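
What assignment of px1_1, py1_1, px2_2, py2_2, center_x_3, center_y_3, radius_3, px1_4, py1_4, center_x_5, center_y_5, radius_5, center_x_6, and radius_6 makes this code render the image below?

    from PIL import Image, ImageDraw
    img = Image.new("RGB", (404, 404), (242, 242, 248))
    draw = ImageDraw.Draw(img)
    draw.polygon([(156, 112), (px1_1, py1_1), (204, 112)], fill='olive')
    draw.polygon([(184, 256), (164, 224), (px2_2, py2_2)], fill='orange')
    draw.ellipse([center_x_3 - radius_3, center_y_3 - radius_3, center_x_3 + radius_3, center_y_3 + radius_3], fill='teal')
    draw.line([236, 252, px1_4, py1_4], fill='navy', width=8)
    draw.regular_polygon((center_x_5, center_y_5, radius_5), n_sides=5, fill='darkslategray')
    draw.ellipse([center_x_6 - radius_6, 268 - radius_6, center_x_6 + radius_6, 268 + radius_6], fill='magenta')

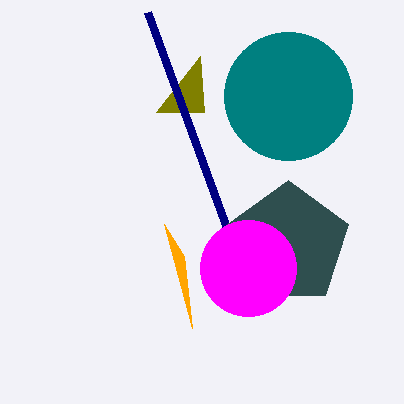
px1_1 = 200, py1_1 = 56, px2_2 = 192, py2_2 = 328, center_x_3 = 288, center_y_3 = 96, radius_3 = 64, px1_4 = 148, py1_4 = 12, center_x_5 = 288, center_y_5 = 244, radius_5 = 64, center_x_6 = 248, radius_6 = 48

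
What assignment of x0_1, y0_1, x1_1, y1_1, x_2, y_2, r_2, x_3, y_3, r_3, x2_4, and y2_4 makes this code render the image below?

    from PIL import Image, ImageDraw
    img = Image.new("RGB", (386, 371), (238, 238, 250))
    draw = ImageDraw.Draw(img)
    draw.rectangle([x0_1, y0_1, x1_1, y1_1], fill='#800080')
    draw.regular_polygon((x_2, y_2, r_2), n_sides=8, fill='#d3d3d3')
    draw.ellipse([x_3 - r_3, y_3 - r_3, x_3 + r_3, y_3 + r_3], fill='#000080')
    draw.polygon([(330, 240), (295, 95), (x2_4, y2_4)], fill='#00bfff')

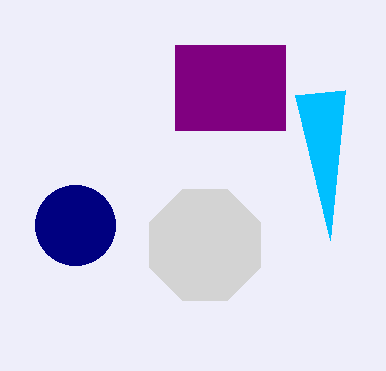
x0_1 = 175, y0_1 = 45, x1_1 = 285, y1_1 = 130, x_2 = 205, y_2 = 245, r_2 = 60, x_3 = 75, y_3 = 225, r_3 = 40, x2_4 = 345, y2_4 = 90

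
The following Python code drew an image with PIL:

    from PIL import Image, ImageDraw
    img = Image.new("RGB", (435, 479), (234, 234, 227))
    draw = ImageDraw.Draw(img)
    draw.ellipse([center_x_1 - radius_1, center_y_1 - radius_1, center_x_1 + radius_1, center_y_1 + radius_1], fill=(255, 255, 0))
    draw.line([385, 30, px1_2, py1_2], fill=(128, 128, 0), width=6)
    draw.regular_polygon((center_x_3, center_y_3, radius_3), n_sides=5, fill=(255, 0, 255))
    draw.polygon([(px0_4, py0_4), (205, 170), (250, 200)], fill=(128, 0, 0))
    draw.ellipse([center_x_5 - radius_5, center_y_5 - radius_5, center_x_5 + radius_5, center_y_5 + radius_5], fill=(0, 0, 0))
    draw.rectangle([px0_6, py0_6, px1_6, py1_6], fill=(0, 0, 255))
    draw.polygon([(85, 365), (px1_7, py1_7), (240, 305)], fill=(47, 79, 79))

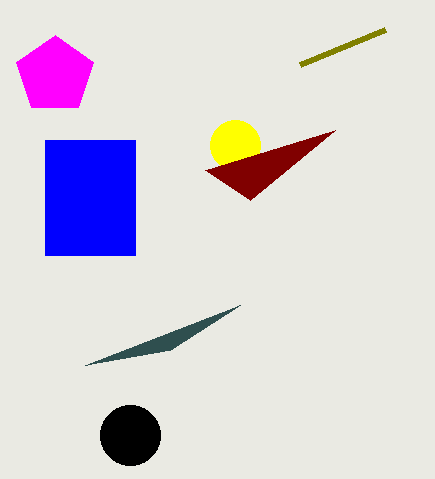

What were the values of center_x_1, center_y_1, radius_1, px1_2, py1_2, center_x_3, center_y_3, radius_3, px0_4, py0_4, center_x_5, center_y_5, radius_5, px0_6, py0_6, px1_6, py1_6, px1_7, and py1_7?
center_x_1 = 235, center_y_1 = 145, radius_1 = 25, px1_2 = 300, py1_2 = 65, center_x_3 = 55, center_y_3 = 75, radius_3 = 40, px0_4 = 335, py0_4 = 130, center_x_5 = 130, center_y_5 = 435, radius_5 = 30, px0_6 = 45, py0_6 = 140, px1_6 = 135, py1_6 = 255, px1_7 = 170, py1_7 = 350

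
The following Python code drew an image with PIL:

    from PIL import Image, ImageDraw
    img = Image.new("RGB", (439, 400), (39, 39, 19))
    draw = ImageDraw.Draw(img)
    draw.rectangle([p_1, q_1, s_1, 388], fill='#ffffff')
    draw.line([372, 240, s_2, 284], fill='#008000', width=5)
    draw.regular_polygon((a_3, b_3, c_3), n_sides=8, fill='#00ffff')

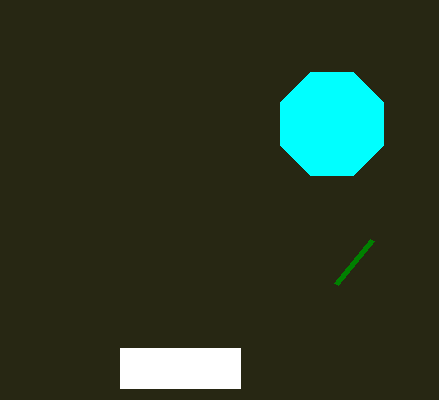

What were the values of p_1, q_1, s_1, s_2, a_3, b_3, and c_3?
p_1 = 120
q_1 = 348
s_1 = 240
s_2 = 336
a_3 = 332
b_3 = 124
c_3 = 56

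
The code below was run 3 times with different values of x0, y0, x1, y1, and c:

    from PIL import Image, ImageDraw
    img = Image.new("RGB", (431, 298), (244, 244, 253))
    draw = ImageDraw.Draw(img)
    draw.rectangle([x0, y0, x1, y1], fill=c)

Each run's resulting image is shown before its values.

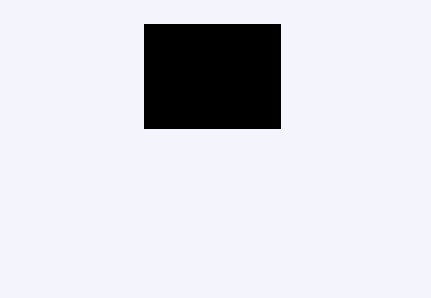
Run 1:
x0 = 144
y0 = 24
x1 = 280
y1 = 128
c = 'black'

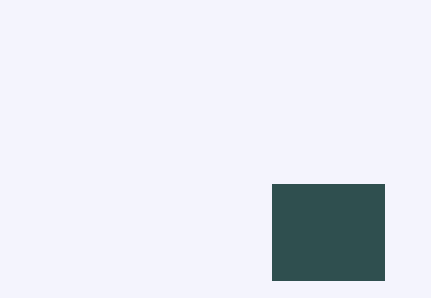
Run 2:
x0 = 272
y0 = 184
x1 = 384
y1 = 280
c = 'darkslategray'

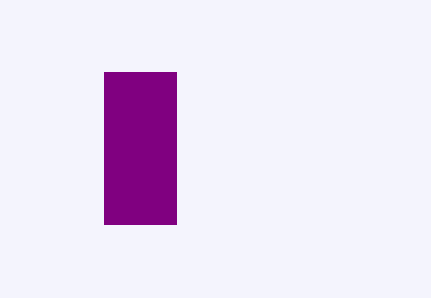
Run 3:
x0 = 104
y0 = 72
x1 = 176
y1 = 224
c = 'purple'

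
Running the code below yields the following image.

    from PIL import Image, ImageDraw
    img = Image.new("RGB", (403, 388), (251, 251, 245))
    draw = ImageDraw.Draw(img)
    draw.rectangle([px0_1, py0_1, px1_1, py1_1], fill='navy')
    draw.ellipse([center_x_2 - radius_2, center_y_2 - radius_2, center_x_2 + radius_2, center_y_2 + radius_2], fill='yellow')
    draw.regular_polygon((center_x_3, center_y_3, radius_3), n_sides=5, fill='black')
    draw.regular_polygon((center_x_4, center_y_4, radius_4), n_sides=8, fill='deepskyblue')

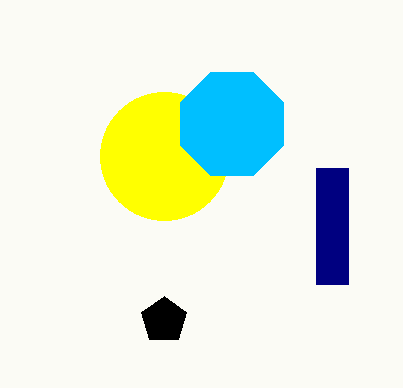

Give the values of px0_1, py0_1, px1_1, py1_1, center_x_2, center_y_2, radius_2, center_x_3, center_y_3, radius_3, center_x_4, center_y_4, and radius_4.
px0_1 = 316; py0_1 = 168; px1_1 = 348; py1_1 = 284; center_x_2 = 164; center_y_2 = 156; radius_2 = 64; center_x_3 = 164; center_y_3 = 320; radius_3 = 24; center_x_4 = 232; center_y_4 = 124; radius_4 = 56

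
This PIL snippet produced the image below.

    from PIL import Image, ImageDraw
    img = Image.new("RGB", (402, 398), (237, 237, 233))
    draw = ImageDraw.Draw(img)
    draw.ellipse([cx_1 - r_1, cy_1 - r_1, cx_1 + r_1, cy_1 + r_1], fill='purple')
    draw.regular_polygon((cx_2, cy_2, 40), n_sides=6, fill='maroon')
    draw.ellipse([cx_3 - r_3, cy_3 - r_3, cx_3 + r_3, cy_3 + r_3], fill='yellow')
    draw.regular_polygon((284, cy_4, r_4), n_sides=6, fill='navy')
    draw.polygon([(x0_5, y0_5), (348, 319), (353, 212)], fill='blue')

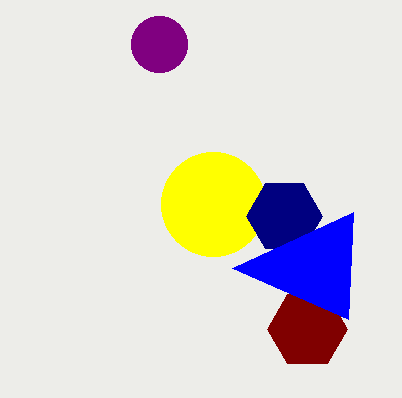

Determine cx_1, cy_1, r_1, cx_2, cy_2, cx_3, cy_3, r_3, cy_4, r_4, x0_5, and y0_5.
cx_1 = 159, cy_1 = 44, r_1 = 28, cx_2 = 307, cy_2 = 329, cx_3 = 213, cy_3 = 204, r_3 = 52, cy_4 = 216, r_4 = 38, x0_5 = 232, y0_5 = 268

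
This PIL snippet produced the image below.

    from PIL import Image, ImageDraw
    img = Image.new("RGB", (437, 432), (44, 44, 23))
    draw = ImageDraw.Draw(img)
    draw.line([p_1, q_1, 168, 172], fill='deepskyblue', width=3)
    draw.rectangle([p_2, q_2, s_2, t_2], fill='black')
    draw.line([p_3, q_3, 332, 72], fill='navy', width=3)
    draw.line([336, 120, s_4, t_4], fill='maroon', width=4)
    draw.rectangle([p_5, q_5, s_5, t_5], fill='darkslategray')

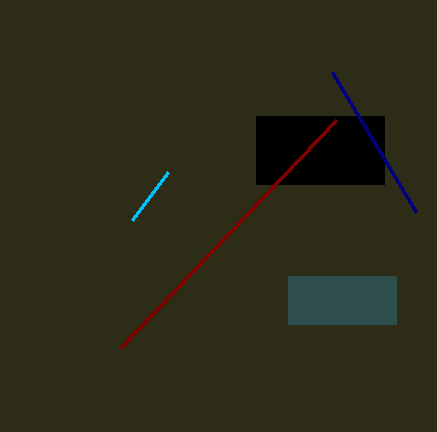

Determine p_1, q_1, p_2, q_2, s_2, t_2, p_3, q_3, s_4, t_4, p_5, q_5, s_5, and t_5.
p_1 = 132, q_1 = 220, p_2 = 256, q_2 = 116, s_2 = 384, t_2 = 184, p_3 = 416, q_3 = 212, s_4 = 120, t_4 = 348, p_5 = 288, q_5 = 276, s_5 = 396, t_5 = 324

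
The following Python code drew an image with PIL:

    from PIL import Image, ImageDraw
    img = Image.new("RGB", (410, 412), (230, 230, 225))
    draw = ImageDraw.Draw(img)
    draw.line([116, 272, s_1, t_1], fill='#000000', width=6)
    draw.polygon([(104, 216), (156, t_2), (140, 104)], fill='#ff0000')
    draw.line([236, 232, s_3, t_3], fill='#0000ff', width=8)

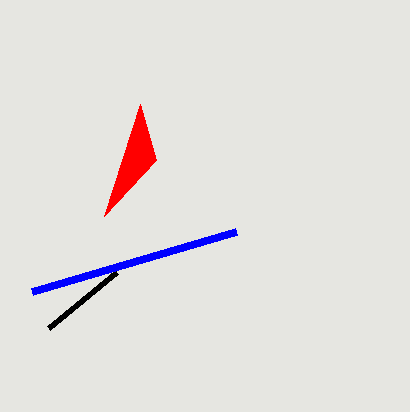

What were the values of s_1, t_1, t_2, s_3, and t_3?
s_1 = 48; t_1 = 328; t_2 = 160; s_3 = 32; t_3 = 292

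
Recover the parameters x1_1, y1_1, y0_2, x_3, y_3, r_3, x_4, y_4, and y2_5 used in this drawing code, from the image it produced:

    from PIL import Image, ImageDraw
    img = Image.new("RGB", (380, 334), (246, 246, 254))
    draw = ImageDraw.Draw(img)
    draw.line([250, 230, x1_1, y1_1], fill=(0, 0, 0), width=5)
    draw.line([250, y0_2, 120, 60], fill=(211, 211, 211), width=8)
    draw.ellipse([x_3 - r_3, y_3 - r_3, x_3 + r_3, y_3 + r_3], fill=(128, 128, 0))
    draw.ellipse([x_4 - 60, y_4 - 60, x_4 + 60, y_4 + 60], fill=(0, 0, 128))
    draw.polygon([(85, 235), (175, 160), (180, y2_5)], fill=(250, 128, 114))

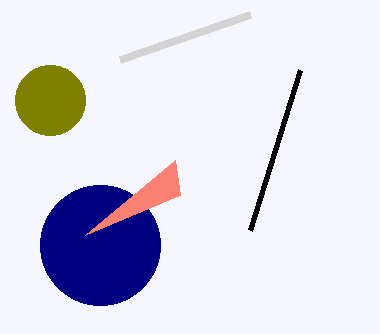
x1_1 = 300; y1_1 = 70; y0_2 = 15; x_3 = 50; y_3 = 100; r_3 = 35; x_4 = 100; y_4 = 245; y2_5 = 195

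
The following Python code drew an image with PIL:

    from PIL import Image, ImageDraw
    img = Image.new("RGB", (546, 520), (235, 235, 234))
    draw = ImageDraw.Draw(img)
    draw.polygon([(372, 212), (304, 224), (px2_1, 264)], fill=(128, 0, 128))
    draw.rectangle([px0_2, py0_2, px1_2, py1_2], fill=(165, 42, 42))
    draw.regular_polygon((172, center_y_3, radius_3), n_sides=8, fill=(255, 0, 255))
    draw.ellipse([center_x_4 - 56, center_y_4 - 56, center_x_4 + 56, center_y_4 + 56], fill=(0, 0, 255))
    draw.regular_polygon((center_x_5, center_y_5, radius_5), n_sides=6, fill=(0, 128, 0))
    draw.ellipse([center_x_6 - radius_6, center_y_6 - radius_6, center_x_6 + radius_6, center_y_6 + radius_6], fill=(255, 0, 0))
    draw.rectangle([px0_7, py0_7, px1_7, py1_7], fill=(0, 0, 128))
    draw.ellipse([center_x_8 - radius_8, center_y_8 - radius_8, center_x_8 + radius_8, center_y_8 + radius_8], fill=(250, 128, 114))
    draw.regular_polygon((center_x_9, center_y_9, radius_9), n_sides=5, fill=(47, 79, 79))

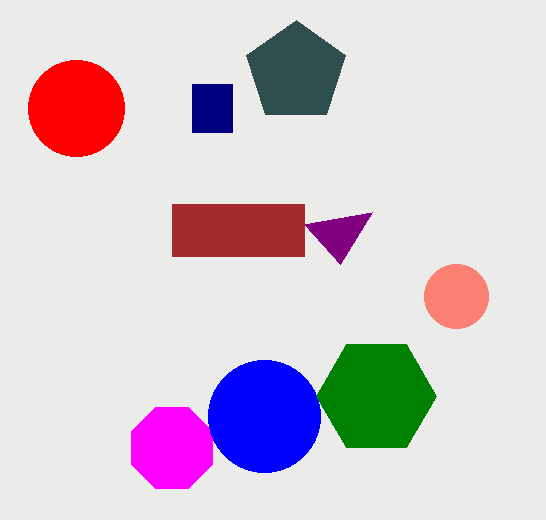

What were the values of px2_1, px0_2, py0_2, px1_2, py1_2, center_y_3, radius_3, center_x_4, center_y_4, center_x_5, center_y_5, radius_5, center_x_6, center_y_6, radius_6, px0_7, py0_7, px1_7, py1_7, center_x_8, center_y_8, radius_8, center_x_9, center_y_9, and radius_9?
px2_1 = 340
px0_2 = 172
py0_2 = 204
px1_2 = 304
py1_2 = 256
center_y_3 = 448
radius_3 = 44
center_x_4 = 264
center_y_4 = 416
center_x_5 = 376
center_y_5 = 396
radius_5 = 60
center_x_6 = 76
center_y_6 = 108
radius_6 = 48
px0_7 = 192
py0_7 = 84
px1_7 = 232
py1_7 = 132
center_x_8 = 456
center_y_8 = 296
radius_8 = 32
center_x_9 = 296
center_y_9 = 72
radius_9 = 52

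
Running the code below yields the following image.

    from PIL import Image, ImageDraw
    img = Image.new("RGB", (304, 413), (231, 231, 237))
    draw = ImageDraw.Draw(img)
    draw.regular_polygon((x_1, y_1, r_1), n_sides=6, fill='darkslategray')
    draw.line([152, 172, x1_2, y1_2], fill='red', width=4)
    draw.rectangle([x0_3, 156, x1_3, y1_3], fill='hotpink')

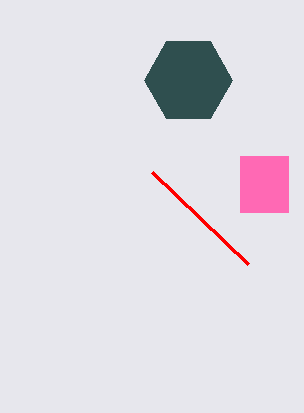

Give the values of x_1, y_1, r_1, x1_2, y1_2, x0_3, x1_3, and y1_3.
x_1 = 188; y_1 = 80; r_1 = 44; x1_2 = 248; y1_2 = 264; x0_3 = 240; x1_3 = 288; y1_3 = 212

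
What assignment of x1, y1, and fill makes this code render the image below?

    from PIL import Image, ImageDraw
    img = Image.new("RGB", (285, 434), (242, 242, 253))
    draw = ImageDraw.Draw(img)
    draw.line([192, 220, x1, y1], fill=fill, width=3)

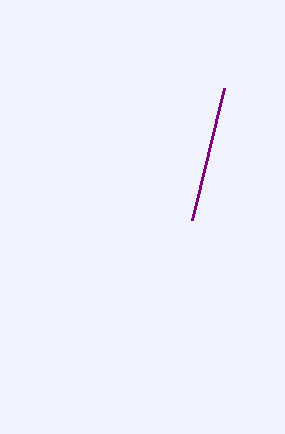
x1 = 224; y1 = 88; fill = 'purple'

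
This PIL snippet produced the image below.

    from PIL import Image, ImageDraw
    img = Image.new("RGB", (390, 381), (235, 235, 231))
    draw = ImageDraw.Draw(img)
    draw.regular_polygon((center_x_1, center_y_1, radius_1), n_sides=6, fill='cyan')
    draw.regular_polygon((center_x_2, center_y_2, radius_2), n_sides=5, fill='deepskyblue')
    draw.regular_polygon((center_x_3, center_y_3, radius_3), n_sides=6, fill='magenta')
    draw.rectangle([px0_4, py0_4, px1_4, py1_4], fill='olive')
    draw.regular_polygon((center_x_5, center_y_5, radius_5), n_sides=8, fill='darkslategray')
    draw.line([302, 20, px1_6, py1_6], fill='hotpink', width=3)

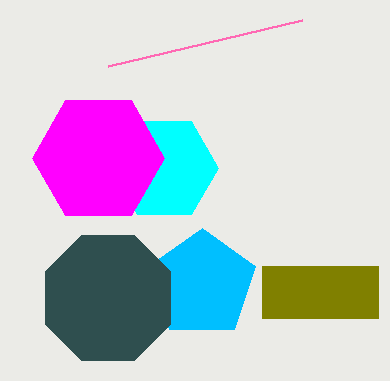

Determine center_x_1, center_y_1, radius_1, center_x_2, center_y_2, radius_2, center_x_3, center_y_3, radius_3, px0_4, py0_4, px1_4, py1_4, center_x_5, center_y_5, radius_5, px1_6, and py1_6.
center_x_1 = 164; center_y_1 = 168; radius_1 = 54; center_x_2 = 202; center_y_2 = 284; radius_2 = 56; center_x_3 = 98; center_y_3 = 158; radius_3 = 66; px0_4 = 262; py0_4 = 266; px1_4 = 378; py1_4 = 318; center_x_5 = 108; center_y_5 = 298; radius_5 = 68; px1_6 = 108; py1_6 = 66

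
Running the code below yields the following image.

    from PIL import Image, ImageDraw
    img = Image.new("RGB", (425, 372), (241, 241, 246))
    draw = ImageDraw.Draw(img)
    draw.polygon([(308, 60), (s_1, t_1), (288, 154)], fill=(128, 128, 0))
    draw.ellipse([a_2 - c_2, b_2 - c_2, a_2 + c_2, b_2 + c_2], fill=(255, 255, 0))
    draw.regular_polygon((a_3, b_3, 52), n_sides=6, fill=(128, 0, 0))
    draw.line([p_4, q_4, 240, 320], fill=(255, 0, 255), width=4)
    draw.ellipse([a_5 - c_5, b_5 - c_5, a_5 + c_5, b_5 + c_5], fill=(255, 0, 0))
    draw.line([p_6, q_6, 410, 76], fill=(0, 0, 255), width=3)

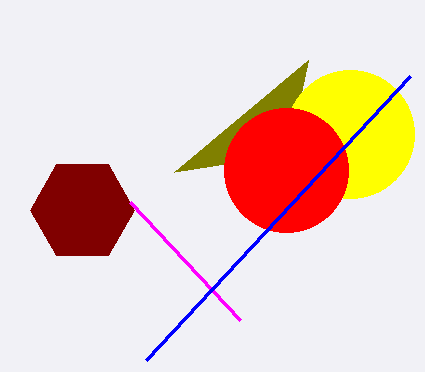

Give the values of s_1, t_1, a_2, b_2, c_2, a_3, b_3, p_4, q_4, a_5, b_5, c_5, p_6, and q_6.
s_1 = 174
t_1 = 172
a_2 = 350
b_2 = 134
c_2 = 64
a_3 = 82
b_3 = 210
p_4 = 130
q_4 = 202
a_5 = 286
b_5 = 170
c_5 = 62
p_6 = 146
q_6 = 360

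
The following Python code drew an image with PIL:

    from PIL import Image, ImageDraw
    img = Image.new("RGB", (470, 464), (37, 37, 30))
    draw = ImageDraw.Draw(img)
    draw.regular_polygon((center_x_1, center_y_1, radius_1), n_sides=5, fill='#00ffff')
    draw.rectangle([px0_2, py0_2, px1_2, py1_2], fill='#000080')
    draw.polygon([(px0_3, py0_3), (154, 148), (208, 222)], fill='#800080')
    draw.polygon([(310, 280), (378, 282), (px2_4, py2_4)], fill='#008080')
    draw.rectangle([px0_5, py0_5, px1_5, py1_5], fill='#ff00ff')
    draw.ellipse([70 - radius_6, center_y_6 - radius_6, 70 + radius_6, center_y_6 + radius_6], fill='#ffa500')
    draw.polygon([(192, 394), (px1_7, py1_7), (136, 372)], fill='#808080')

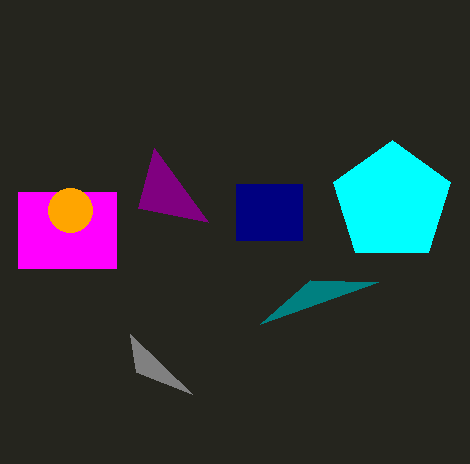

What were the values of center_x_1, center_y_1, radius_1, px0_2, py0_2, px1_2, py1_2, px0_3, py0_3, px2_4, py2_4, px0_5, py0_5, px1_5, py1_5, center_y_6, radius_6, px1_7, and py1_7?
center_x_1 = 392
center_y_1 = 202
radius_1 = 62
px0_2 = 236
py0_2 = 184
px1_2 = 302
py1_2 = 240
px0_3 = 138
py0_3 = 208
px2_4 = 260
py2_4 = 324
px0_5 = 18
py0_5 = 192
px1_5 = 116
py1_5 = 268
center_y_6 = 210
radius_6 = 22
px1_7 = 130
py1_7 = 334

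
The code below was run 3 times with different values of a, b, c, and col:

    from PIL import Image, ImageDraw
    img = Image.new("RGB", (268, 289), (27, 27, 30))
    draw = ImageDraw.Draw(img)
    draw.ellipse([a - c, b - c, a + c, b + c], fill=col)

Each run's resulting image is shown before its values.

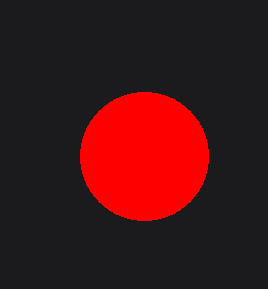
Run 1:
a = 144; b = 156; c = 64; col = 'red'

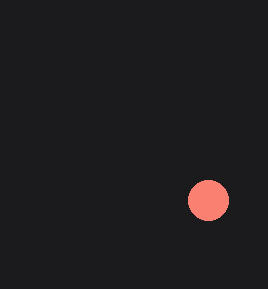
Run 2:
a = 208, b = 200, c = 20, col = 'salmon'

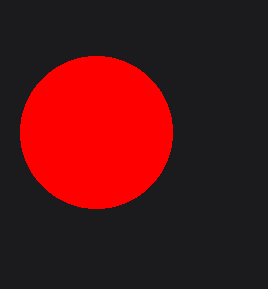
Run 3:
a = 96; b = 132; c = 76; col = 'red'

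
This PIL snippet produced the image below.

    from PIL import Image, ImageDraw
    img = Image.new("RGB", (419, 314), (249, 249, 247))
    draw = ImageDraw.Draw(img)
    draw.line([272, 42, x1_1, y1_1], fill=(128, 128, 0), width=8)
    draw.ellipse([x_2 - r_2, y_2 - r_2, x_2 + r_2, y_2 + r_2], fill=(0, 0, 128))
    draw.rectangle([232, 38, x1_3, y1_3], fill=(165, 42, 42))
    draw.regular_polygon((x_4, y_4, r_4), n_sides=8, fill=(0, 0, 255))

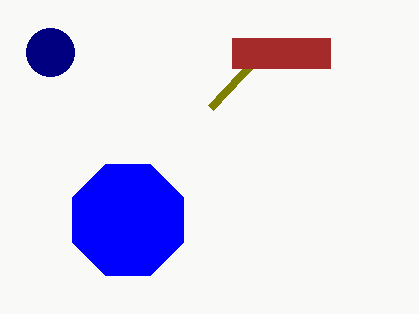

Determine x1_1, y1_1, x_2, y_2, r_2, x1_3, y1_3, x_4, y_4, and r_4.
x1_1 = 210
y1_1 = 108
x_2 = 50
y_2 = 52
r_2 = 24
x1_3 = 330
y1_3 = 68
x_4 = 128
y_4 = 220
r_4 = 60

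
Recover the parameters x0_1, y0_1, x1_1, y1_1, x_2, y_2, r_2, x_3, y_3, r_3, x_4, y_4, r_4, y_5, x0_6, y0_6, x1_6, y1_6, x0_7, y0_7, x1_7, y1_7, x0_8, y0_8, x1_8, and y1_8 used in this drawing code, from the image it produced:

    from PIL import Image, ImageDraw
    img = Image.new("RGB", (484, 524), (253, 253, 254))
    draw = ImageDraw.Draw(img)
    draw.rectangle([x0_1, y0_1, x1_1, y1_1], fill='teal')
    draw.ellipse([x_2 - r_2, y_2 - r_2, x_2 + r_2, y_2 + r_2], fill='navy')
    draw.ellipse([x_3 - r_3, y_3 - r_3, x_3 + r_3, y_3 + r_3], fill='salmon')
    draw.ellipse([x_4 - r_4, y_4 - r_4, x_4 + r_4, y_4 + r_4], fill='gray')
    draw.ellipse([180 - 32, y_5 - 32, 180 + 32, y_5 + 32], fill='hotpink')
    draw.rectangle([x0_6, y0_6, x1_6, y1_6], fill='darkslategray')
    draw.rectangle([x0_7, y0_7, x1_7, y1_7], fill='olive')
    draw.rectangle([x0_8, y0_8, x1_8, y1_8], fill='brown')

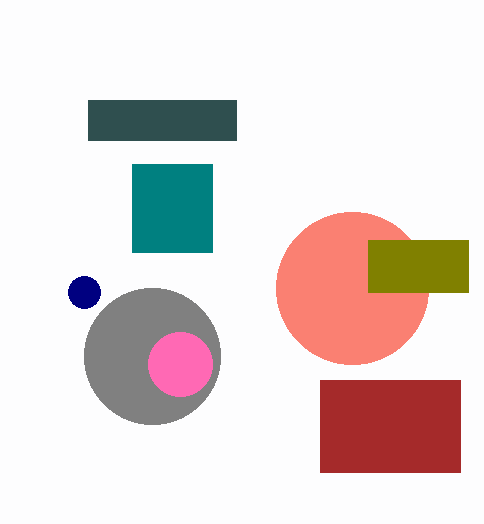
x0_1 = 132, y0_1 = 164, x1_1 = 212, y1_1 = 252, x_2 = 84, y_2 = 292, r_2 = 16, x_3 = 352, y_3 = 288, r_3 = 76, x_4 = 152, y_4 = 356, r_4 = 68, y_5 = 364, x0_6 = 88, y0_6 = 100, x1_6 = 236, y1_6 = 140, x0_7 = 368, y0_7 = 240, x1_7 = 468, y1_7 = 292, x0_8 = 320, y0_8 = 380, x1_8 = 460, y1_8 = 472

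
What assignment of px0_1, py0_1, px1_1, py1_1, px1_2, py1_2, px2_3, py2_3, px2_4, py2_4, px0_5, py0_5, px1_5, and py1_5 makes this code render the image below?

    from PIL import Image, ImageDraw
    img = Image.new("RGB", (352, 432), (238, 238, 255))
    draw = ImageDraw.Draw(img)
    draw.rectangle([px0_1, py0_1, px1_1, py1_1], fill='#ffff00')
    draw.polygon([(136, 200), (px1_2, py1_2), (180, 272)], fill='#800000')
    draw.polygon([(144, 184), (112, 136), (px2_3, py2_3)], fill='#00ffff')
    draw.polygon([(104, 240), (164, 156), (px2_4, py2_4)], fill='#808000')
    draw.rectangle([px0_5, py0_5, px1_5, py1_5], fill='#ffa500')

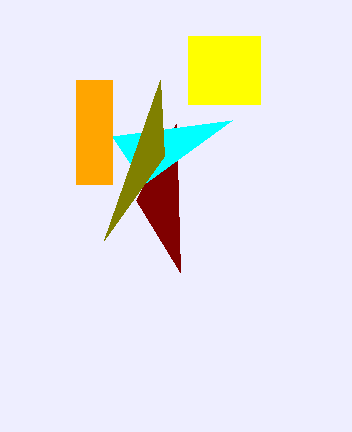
px0_1 = 188, py0_1 = 36, px1_1 = 260, py1_1 = 104, px1_2 = 176, py1_2 = 124, px2_3 = 232, py2_3 = 120, px2_4 = 160, py2_4 = 80, px0_5 = 76, py0_5 = 80, px1_5 = 112, py1_5 = 184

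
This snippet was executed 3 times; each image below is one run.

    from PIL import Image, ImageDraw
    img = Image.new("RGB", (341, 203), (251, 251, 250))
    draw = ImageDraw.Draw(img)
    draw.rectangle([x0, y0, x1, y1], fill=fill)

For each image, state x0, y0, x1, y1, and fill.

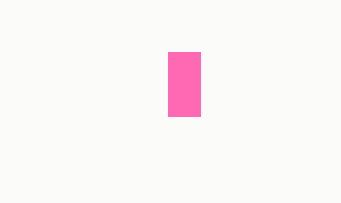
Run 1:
x0 = 168, y0 = 52, x1 = 200, y1 = 116, fill = 'hotpink'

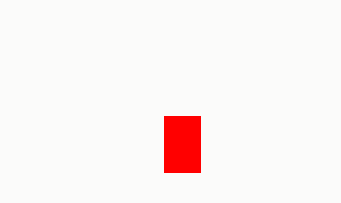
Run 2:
x0 = 164; y0 = 116; x1 = 200; y1 = 172; fill = 'red'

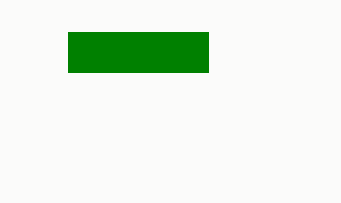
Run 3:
x0 = 68
y0 = 32
x1 = 208
y1 = 72
fill = 'green'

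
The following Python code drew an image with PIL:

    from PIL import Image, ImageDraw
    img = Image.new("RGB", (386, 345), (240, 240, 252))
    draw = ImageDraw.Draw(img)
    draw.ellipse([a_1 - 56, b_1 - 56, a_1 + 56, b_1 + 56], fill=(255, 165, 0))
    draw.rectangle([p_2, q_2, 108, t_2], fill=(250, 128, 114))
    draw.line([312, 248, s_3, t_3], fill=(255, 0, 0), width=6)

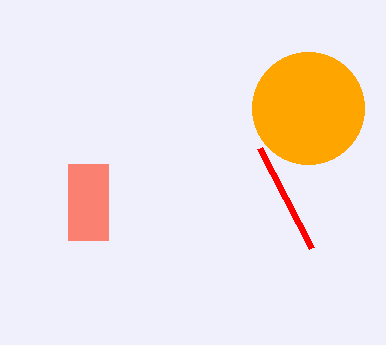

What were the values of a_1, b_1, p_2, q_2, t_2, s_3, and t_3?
a_1 = 308, b_1 = 108, p_2 = 68, q_2 = 164, t_2 = 240, s_3 = 260, t_3 = 148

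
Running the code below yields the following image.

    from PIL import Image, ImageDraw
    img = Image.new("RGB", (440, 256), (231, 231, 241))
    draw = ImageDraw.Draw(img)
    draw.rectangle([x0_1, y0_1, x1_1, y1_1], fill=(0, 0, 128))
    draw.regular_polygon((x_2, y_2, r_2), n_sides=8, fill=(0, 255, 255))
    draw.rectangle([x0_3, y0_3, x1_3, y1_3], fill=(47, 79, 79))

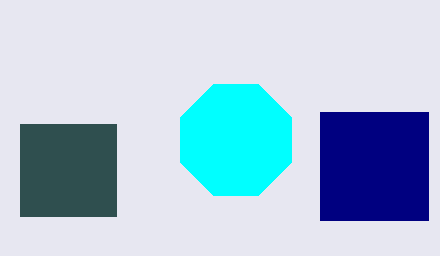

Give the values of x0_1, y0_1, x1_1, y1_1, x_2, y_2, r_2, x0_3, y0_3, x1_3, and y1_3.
x0_1 = 320, y0_1 = 112, x1_1 = 428, y1_1 = 220, x_2 = 236, y_2 = 140, r_2 = 60, x0_3 = 20, y0_3 = 124, x1_3 = 116, y1_3 = 216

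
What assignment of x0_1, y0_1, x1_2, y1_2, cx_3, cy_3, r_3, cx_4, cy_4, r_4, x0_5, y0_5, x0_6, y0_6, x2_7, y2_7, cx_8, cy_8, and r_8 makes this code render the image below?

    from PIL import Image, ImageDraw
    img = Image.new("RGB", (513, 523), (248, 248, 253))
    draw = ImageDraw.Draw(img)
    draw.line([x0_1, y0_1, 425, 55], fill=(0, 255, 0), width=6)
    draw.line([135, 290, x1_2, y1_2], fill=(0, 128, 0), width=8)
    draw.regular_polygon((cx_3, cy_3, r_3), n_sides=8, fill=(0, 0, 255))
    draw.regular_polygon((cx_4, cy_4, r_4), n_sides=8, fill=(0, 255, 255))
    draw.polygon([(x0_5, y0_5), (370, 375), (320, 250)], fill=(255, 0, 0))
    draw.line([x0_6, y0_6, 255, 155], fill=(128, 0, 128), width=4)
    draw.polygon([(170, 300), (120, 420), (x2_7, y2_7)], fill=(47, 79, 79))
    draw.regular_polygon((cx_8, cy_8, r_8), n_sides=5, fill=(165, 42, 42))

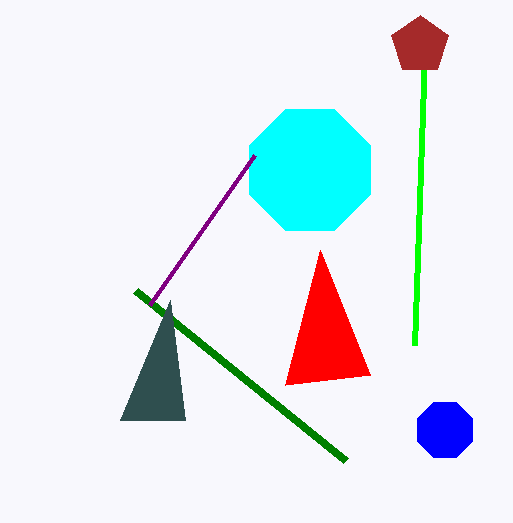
x0_1 = 415
y0_1 = 345
x1_2 = 345
y1_2 = 460
cx_3 = 445
cy_3 = 430
r_3 = 30
cx_4 = 310
cy_4 = 170
r_4 = 65
x0_5 = 285
y0_5 = 385
x0_6 = 150
y0_6 = 305
x2_7 = 185
y2_7 = 420
cx_8 = 420
cy_8 = 45
r_8 = 30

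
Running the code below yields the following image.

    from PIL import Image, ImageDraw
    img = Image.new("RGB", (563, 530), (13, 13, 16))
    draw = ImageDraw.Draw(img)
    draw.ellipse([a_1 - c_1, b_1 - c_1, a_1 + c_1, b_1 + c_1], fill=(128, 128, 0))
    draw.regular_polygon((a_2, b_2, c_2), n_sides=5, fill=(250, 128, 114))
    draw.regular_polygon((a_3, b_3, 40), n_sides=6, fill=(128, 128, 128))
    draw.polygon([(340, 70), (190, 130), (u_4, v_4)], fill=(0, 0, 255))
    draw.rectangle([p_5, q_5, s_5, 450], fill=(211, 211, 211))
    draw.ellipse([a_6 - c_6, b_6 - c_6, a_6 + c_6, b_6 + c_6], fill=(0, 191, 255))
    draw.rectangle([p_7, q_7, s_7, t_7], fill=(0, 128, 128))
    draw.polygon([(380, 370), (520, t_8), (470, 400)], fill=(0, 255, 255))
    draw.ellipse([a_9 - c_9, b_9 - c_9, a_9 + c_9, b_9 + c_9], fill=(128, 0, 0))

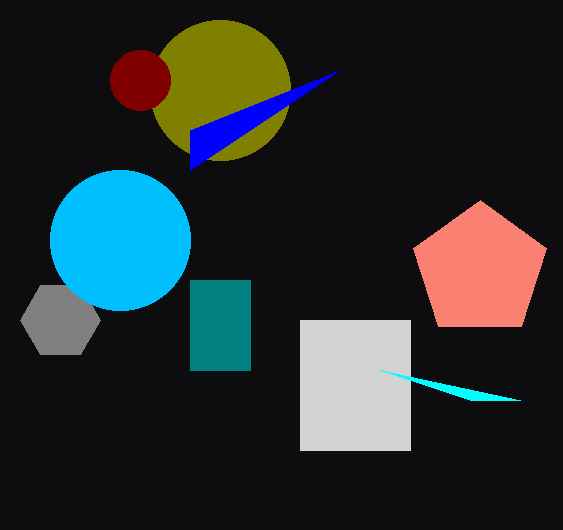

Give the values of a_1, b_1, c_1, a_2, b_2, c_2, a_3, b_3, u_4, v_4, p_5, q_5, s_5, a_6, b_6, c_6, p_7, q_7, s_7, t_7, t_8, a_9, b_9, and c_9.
a_1 = 220
b_1 = 90
c_1 = 70
a_2 = 480
b_2 = 270
c_2 = 70
a_3 = 60
b_3 = 320
u_4 = 190
v_4 = 170
p_5 = 300
q_5 = 320
s_5 = 410
a_6 = 120
b_6 = 240
c_6 = 70
p_7 = 190
q_7 = 280
s_7 = 250
t_7 = 370
t_8 = 400
a_9 = 140
b_9 = 80
c_9 = 30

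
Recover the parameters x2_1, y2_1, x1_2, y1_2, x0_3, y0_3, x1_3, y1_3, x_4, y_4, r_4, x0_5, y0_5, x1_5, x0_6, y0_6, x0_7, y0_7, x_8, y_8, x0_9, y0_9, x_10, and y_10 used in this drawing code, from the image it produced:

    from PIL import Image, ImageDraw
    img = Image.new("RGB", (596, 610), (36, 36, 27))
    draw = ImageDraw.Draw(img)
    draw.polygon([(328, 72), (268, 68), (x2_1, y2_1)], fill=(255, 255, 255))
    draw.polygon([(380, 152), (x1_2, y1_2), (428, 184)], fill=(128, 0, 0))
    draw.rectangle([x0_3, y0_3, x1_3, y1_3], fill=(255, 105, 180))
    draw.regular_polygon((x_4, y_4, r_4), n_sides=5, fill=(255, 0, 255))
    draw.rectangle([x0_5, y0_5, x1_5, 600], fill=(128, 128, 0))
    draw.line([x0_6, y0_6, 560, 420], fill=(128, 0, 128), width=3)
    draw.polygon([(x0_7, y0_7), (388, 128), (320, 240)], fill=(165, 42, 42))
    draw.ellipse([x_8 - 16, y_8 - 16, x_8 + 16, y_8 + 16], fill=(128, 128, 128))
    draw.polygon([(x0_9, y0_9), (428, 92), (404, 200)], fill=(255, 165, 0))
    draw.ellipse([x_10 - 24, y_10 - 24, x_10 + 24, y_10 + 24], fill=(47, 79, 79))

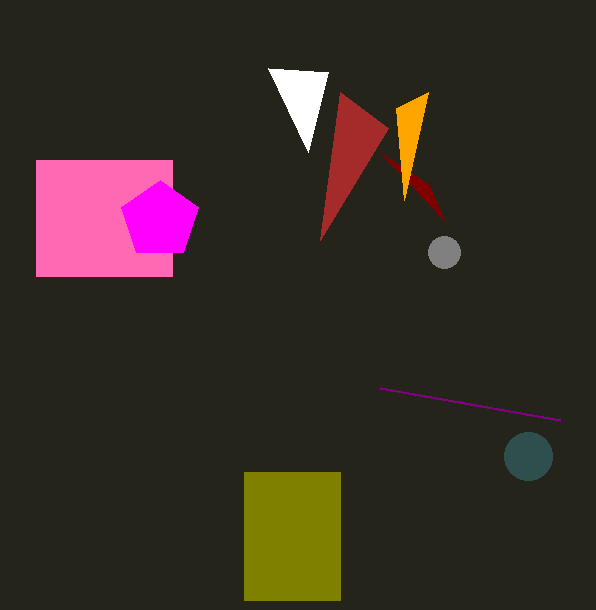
x2_1 = 308, y2_1 = 152, x1_2 = 444, y1_2 = 220, x0_3 = 36, y0_3 = 160, x1_3 = 172, y1_3 = 276, x_4 = 160, y_4 = 220, r_4 = 40, x0_5 = 244, y0_5 = 472, x1_5 = 340, x0_6 = 380, y0_6 = 388, x0_7 = 340, y0_7 = 92, x_8 = 444, y_8 = 252, x0_9 = 396, y0_9 = 108, x_10 = 528, y_10 = 456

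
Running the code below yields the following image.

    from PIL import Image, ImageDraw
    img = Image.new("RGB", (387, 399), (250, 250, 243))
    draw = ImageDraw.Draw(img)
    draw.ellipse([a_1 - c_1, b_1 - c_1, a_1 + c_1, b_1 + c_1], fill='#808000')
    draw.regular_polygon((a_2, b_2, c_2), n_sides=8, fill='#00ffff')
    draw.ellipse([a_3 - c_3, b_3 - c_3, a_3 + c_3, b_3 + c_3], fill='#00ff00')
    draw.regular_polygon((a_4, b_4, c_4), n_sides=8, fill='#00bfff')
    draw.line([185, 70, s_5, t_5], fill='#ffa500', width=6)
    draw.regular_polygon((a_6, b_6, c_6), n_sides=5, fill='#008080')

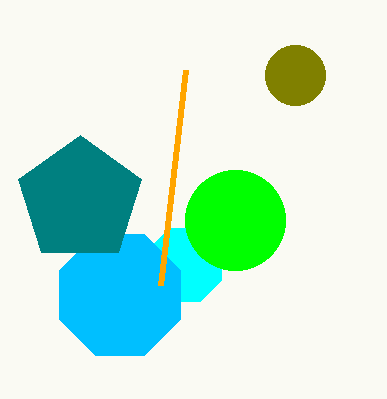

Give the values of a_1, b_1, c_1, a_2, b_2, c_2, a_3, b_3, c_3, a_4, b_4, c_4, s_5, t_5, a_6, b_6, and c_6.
a_1 = 295, b_1 = 75, c_1 = 30, a_2 = 185, b_2 = 265, c_2 = 40, a_3 = 235, b_3 = 220, c_3 = 50, a_4 = 120, b_4 = 295, c_4 = 65, s_5 = 160, t_5 = 285, a_6 = 80, b_6 = 200, c_6 = 65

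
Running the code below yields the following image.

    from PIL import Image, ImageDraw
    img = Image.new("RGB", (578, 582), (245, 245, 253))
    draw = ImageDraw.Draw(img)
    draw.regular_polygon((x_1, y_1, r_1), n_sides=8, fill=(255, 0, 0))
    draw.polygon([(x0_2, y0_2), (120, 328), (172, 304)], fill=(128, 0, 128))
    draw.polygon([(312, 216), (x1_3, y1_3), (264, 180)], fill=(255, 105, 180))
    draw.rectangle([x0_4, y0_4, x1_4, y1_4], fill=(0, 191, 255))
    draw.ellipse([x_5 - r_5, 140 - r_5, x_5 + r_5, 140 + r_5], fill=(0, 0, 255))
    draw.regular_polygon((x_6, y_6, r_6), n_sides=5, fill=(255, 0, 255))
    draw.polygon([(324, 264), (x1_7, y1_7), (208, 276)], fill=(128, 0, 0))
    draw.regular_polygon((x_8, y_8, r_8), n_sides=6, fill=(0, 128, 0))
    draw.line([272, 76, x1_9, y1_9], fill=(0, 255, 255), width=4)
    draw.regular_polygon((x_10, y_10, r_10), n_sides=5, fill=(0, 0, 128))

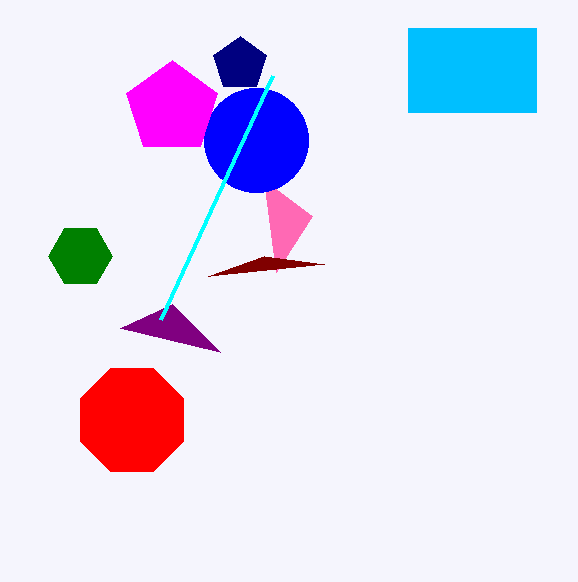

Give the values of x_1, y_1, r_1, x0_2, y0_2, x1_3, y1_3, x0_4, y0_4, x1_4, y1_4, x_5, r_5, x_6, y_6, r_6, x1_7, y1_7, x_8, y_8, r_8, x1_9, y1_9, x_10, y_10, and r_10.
x_1 = 132; y_1 = 420; r_1 = 56; x0_2 = 220; y0_2 = 352; x1_3 = 276; y1_3 = 272; x0_4 = 408; y0_4 = 28; x1_4 = 536; y1_4 = 112; x_5 = 256; r_5 = 52; x_6 = 172; y_6 = 108; r_6 = 48; x1_7 = 264; y1_7 = 256; x_8 = 80; y_8 = 256; r_8 = 32; x1_9 = 160; y1_9 = 320; x_10 = 240; y_10 = 64; r_10 = 28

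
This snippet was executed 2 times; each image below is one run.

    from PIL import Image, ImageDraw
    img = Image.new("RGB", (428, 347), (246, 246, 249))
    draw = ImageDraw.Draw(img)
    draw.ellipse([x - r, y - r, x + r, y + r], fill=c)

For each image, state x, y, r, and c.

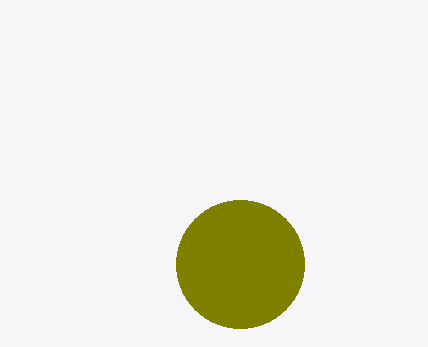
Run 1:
x = 240
y = 264
r = 64
c = 'olive'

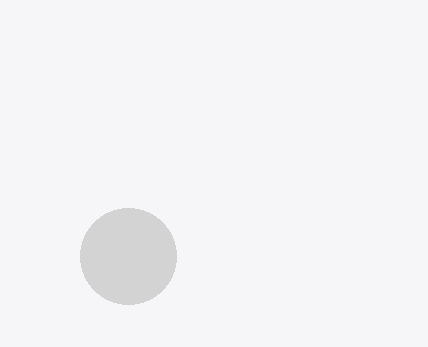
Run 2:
x = 128, y = 256, r = 48, c = 'lightgray'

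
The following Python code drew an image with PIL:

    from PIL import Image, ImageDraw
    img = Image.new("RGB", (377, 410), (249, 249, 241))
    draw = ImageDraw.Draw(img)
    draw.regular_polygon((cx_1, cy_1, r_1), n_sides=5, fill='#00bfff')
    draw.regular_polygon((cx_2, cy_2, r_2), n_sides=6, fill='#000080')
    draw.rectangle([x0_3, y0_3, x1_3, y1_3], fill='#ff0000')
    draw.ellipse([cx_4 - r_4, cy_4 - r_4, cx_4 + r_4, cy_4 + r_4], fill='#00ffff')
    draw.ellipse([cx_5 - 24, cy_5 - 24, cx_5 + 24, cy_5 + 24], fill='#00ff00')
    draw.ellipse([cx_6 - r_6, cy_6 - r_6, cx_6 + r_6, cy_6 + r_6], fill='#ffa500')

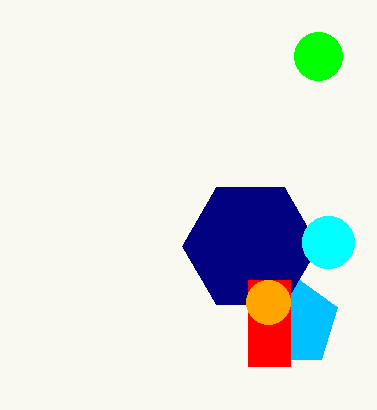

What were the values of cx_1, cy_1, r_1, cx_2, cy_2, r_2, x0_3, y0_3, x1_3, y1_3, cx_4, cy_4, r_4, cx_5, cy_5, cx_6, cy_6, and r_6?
cx_1 = 294; cy_1 = 322; r_1 = 46; cx_2 = 250; cy_2 = 246; r_2 = 68; x0_3 = 248; y0_3 = 280; x1_3 = 290; y1_3 = 366; cx_4 = 328; cy_4 = 242; r_4 = 26; cx_5 = 318; cy_5 = 56; cx_6 = 268; cy_6 = 302; r_6 = 22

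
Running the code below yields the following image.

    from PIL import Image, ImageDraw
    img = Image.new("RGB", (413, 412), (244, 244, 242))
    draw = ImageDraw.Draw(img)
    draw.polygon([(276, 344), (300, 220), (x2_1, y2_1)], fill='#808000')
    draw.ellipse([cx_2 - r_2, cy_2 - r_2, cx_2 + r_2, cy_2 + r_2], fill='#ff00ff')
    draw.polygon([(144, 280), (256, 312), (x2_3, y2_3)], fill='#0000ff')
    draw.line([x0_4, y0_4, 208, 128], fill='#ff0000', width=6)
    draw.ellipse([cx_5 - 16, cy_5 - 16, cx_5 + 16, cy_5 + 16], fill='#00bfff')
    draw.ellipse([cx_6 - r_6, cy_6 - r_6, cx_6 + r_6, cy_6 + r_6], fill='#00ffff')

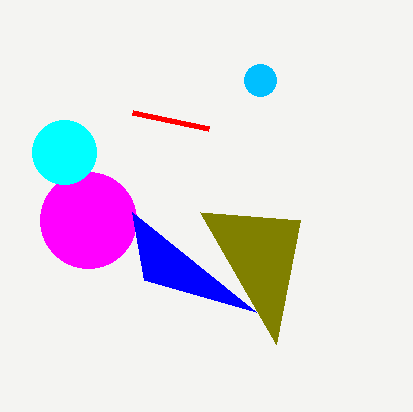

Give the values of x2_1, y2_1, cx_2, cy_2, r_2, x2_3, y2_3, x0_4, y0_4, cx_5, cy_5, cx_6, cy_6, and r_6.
x2_1 = 200; y2_1 = 212; cx_2 = 88; cy_2 = 220; r_2 = 48; x2_3 = 132; y2_3 = 212; x0_4 = 132; y0_4 = 112; cx_5 = 260; cy_5 = 80; cx_6 = 64; cy_6 = 152; r_6 = 32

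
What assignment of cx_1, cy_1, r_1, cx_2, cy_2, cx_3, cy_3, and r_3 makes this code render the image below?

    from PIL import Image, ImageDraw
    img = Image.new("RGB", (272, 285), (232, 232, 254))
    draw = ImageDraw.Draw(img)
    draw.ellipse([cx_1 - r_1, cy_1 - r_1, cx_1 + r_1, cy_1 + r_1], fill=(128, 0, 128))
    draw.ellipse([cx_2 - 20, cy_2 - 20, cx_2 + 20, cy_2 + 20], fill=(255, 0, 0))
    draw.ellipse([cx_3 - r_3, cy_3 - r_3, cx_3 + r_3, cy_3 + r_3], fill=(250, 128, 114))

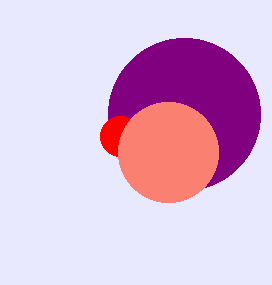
cx_1 = 184; cy_1 = 114; r_1 = 76; cx_2 = 120; cy_2 = 136; cx_3 = 168; cy_3 = 152; r_3 = 50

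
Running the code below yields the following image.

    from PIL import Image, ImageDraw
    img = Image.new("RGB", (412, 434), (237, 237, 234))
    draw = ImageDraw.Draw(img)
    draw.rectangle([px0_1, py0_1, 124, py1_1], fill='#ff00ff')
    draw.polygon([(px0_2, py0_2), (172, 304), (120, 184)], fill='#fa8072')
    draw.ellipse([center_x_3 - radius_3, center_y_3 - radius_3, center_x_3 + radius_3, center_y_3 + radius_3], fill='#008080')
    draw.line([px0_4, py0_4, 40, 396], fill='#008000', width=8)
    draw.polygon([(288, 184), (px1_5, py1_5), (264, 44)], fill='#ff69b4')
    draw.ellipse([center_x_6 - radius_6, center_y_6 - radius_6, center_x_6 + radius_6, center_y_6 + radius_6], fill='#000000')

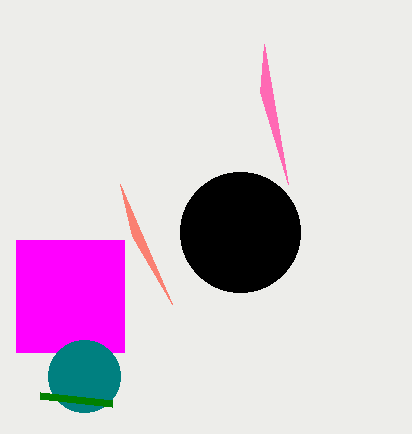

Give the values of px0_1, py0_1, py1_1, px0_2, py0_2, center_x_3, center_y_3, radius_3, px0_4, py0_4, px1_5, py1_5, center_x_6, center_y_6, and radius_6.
px0_1 = 16, py0_1 = 240, py1_1 = 352, px0_2 = 132, py0_2 = 236, center_x_3 = 84, center_y_3 = 376, radius_3 = 36, px0_4 = 112, py0_4 = 404, px1_5 = 260, py1_5 = 92, center_x_6 = 240, center_y_6 = 232, radius_6 = 60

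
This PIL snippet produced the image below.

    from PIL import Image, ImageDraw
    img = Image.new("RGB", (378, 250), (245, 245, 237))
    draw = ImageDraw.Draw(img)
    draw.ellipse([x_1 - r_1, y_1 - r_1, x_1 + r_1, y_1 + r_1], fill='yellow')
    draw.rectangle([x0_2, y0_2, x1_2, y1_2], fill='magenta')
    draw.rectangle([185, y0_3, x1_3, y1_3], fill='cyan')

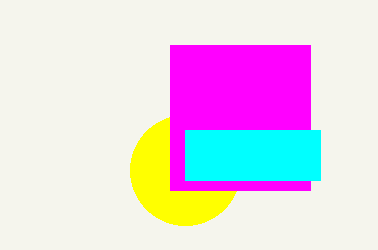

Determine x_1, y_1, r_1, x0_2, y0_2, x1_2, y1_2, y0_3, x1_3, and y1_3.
x_1 = 185; y_1 = 170; r_1 = 55; x0_2 = 170; y0_2 = 45; x1_2 = 310; y1_2 = 190; y0_3 = 130; x1_3 = 320; y1_3 = 180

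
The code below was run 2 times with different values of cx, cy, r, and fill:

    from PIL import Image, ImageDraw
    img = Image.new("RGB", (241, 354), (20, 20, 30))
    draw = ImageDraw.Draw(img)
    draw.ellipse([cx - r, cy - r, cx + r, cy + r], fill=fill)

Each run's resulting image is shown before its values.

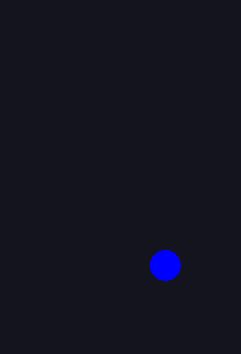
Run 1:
cx = 165
cy = 265
r = 15
fill = 'blue'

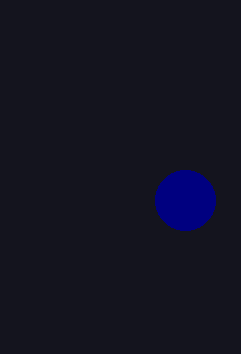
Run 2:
cx = 185, cy = 200, r = 30, fill = 'navy'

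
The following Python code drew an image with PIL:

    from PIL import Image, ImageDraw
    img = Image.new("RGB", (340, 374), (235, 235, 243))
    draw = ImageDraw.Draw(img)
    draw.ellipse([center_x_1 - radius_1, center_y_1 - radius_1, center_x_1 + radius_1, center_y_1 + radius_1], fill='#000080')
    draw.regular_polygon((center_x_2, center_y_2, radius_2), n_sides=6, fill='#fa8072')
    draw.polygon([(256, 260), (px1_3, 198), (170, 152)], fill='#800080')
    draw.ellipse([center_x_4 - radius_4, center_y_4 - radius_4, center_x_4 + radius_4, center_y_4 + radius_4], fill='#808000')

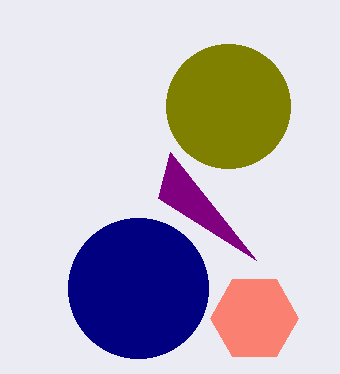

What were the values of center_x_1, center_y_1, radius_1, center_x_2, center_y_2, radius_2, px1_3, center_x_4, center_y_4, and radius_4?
center_x_1 = 138
center_y_1 = 288
radius_1 = 70
center_x_2 = 254
center_y_2 = 318
radius_2 = 44
px1_3 = 158
center_x_4 = 228
center_y_4 = 106
radius_4 = 62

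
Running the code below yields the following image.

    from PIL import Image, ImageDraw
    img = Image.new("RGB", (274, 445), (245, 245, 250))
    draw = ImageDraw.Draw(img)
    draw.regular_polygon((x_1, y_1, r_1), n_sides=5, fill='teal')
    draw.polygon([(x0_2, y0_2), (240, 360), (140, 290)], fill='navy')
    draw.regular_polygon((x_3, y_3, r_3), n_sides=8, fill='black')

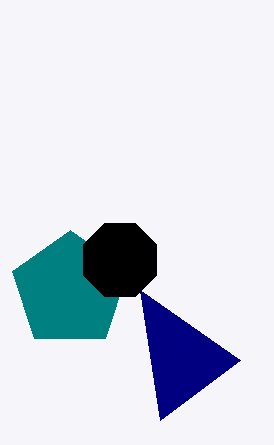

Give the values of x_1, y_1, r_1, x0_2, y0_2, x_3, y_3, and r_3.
x_1 = 70
y_1 = 290
r_1 = 60
x0_2 = 160
y0_2 = 420
x_3 = 120
y_3 = 260
r_3 = 40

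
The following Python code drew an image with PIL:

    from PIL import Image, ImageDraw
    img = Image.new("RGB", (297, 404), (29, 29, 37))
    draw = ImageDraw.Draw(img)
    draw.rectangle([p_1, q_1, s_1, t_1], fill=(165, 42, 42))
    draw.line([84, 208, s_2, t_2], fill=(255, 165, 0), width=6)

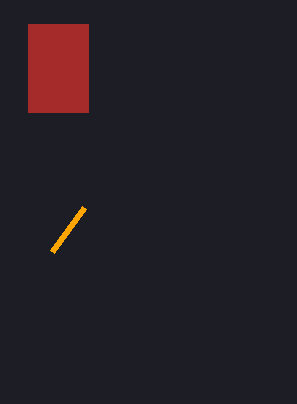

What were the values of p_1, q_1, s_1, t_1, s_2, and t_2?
p_1 = 28, q_1 = 24, s_1 = 88, t_1 = 112, s_2 = 52, t_2 = 252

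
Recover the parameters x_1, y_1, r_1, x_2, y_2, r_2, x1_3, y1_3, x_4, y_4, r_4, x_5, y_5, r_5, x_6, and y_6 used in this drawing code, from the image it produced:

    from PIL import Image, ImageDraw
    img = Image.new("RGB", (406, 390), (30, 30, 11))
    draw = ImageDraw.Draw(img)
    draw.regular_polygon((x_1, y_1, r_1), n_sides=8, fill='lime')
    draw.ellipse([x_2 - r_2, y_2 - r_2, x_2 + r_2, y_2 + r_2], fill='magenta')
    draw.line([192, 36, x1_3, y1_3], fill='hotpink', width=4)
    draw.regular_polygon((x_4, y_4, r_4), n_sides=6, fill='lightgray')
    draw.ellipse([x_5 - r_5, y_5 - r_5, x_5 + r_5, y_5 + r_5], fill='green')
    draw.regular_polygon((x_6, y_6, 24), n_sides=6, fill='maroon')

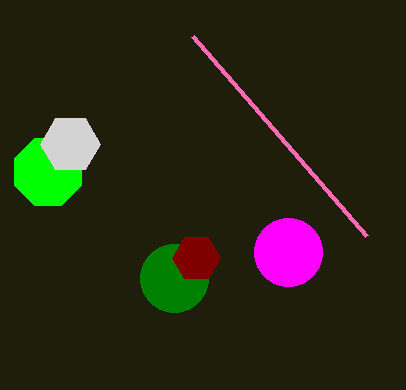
x_1 = 48
y_1 = 172
r_1 = 36
x_2 = 288
y_2 = 252
r_2 = 34
x1_3 = 366
y1_3 = 236
x_4 = 70
y_4 = 144
r_4 = 30
x_5 = 174
y_5 = 278
r_5 = 34
x_6 = 196
y_6 = 258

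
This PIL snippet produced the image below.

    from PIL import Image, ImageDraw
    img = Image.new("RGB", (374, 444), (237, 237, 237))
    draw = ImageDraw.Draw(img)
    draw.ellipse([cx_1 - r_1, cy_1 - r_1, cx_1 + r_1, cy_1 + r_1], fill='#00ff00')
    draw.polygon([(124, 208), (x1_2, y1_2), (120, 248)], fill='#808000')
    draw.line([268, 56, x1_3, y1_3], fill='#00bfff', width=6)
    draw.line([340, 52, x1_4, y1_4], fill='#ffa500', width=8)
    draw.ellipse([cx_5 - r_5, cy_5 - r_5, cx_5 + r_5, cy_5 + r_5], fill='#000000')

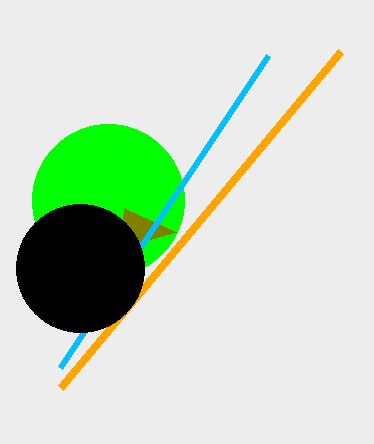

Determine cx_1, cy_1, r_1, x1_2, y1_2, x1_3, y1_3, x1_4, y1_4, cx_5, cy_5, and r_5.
cx_1 = 108; cy_1 = 200; r_1 = 76; x1_2 = 176; y1_2 = 232; x1_3 = 60; y1_3 = 368; x1_4 = 60; y1_4 = 388; cx_5 = 80; cy_5 = 268; r_5 = 64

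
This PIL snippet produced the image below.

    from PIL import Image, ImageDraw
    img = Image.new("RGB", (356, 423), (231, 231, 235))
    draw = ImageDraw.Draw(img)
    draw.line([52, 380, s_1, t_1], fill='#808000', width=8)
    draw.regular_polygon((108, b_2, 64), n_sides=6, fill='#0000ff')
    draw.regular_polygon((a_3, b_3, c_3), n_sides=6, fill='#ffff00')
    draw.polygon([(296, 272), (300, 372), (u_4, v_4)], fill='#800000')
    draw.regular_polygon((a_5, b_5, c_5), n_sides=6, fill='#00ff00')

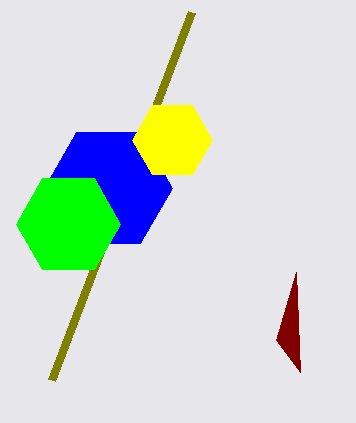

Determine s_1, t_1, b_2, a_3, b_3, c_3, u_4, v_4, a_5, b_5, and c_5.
s_1 = 192; t_1 = 12; b_2 = 188; a_3 = 172; b_3 = 140; c_3 = 40; u_4 = 276; v_4 = 340; a_5 = 68; b_5 = 224; c_5 = 52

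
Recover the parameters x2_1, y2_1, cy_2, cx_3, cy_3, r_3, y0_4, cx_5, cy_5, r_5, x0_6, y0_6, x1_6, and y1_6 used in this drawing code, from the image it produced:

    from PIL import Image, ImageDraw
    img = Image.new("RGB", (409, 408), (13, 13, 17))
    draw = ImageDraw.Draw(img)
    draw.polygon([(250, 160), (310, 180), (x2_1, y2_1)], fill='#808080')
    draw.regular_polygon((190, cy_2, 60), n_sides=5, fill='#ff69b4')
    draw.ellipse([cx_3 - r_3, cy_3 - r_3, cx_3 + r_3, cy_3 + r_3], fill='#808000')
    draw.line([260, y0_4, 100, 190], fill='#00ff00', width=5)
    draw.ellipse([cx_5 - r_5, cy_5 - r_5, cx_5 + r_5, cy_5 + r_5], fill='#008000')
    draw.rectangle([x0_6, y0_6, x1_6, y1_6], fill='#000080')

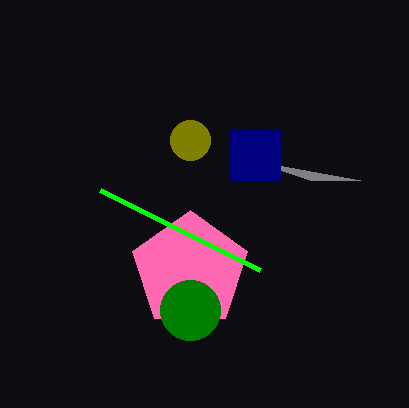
x2_1 = 360
y2_1 = 180
cy_2 = 270
cx_3 = 190
cy_3 = 140
r_3 = 20
y0_4 = 270
cx_5 = 190
cy_5 = 310
r_5 = 30
x0_6 = 230
y0_6 = 130
x1_6 = 280
y1_6 = 180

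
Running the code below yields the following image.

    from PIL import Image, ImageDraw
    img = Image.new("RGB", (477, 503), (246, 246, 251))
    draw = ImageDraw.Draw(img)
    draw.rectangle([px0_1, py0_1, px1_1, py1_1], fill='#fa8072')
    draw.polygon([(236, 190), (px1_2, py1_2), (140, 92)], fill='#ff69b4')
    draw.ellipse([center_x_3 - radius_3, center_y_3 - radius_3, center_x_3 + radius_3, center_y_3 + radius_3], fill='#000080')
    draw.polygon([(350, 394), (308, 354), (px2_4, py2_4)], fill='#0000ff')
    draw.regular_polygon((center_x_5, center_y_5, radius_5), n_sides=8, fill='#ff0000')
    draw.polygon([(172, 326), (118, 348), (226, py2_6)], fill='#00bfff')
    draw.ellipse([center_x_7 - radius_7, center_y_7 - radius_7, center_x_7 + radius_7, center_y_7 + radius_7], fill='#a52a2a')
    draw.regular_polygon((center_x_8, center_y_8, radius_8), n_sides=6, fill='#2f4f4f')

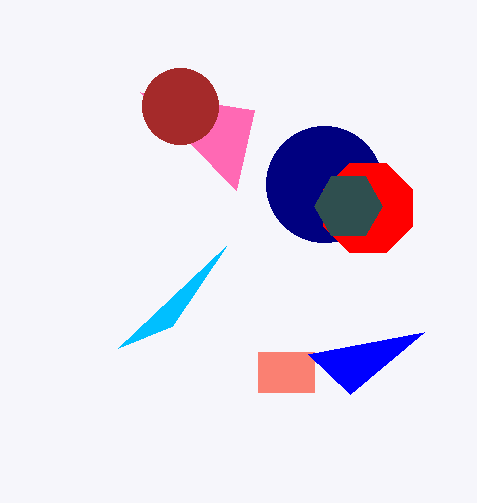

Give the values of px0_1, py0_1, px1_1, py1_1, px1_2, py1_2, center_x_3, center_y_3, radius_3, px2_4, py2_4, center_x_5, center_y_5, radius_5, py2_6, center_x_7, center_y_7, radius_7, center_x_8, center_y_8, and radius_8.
px0_1 = 258
py0_1 = 352
px1_1 = 314
py1_1 = 392
px1_2 = 254
py1_2 = 110
center_x_3 = 324
center_y_3 = 184
radius_3 = 58
px2_4 = 424
py2_4 = 332
center_x_5 = 368
center_y_5 = 208
radius_5 = 48
py2_6 = 246
center_x_7 = 180
center_y_7 = 106
radius_7 = 38
center_x_8 = 348
center_y_8 = 206
radius_8 = 34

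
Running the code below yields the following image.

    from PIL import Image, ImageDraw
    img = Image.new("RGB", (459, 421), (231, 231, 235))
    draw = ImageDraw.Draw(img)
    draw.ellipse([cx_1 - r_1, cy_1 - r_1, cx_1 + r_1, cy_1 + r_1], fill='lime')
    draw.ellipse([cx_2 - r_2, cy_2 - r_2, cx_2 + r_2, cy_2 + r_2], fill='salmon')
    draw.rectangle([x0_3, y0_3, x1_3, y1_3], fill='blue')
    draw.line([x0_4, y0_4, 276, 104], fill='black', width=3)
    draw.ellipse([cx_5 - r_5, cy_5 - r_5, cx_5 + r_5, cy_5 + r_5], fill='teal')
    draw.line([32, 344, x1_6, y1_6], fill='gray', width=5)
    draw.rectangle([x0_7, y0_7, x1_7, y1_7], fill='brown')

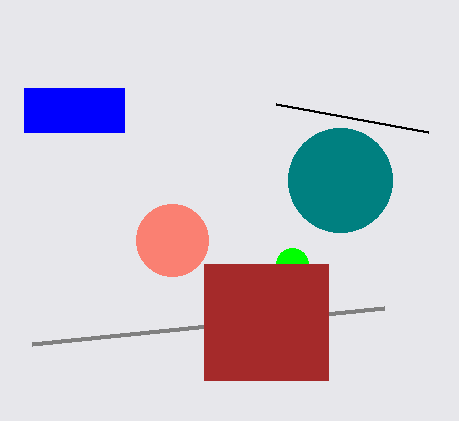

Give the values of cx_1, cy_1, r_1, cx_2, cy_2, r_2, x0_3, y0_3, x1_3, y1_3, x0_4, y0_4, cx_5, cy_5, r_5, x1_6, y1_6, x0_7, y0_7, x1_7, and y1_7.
cx_1 = 292; cy_1 = 264; r_1 = 16; cx_2 = 172; cy_2 = 240; r_2 = 36; x0_3 = 24; y0_3 = 88; x1_3 = 124; y1_3 = 132; x0_4 = 428; y0_4 = 132; cx_5 = 340; cy_5 = 180; r_5 = 52; x1_6 = 384; y1_6 = 308; x0_7 = 204; y0_7 = 264; x1_7 = 328; y1_7 = 380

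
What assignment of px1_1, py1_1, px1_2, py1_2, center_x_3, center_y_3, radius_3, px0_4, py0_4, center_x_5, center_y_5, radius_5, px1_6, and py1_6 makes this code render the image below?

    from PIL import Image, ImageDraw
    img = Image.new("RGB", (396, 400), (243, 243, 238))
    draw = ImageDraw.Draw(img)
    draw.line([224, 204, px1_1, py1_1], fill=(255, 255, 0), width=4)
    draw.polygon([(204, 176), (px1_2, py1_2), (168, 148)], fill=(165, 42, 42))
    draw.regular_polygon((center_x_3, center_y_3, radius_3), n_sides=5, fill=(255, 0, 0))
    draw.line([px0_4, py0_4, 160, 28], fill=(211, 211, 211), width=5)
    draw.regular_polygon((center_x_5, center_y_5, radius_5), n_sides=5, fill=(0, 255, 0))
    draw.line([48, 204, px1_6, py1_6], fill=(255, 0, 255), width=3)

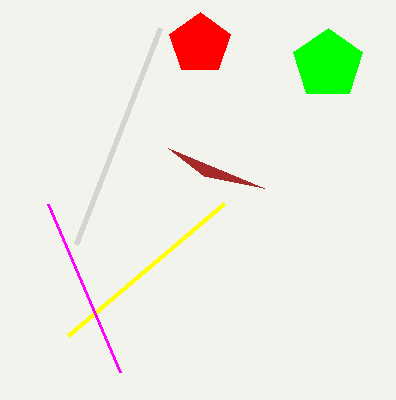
px1_1 = 68
py1_1 = 336
px1_2 = 264
py1_2 = 188
center_x_3 = 200
center_y_3 = 44
radius_3 = 32
px0_4 = 76
py0_4 = 244
center_x_5 = 328
center_y_5 = 64
radius_5 = 36
px1_6 = 120
py1_6 = 372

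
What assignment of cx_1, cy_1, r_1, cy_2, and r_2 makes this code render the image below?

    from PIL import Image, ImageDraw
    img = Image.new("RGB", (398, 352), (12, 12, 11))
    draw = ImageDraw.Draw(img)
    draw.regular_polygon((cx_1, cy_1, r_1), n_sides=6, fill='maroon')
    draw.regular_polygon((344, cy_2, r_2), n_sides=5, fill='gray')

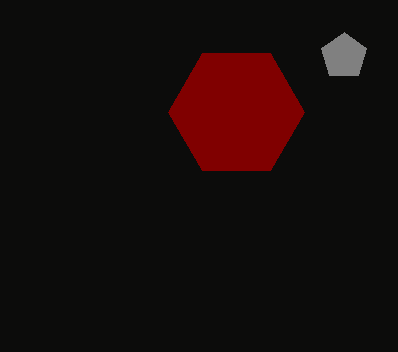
cx_1 = 236, cy_1 = 112, r_1 = 68, cy_2 = 56, r_2 = 24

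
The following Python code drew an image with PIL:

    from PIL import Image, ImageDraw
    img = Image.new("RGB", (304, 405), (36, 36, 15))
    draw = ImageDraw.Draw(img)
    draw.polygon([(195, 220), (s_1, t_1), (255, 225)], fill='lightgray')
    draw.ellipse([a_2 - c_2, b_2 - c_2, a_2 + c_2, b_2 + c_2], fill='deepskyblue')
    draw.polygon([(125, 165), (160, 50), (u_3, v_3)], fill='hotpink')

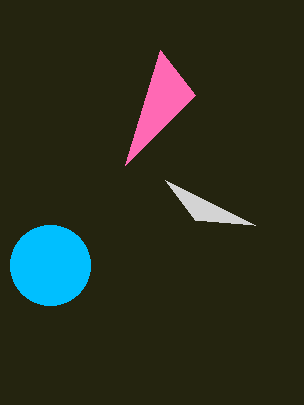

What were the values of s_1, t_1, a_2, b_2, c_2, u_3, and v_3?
s_1 = 165; t_1 = 180; a_2 = 50; b_2 = 265; c_2 = 40; u_3 = 195; v_3 = 95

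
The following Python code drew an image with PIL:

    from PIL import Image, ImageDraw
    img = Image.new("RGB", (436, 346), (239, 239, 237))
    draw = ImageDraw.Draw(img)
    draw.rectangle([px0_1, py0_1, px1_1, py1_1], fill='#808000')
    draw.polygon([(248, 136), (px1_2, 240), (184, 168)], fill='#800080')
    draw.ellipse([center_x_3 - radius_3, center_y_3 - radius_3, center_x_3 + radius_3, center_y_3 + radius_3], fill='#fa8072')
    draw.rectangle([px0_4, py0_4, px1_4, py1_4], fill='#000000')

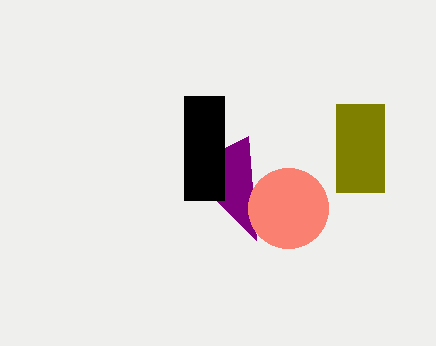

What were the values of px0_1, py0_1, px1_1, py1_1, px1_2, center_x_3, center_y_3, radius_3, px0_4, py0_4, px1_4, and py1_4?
px0_1 = 336
py0_1 = 104
px1_1 = 384
py1_1 = 192
px1_2 = 256
center_x_3 = 288
center_y_3 = 208
radius_3 = 40
px0_4 = 184
py0_4 = 96
px1_4 = 224
py1_4 = 200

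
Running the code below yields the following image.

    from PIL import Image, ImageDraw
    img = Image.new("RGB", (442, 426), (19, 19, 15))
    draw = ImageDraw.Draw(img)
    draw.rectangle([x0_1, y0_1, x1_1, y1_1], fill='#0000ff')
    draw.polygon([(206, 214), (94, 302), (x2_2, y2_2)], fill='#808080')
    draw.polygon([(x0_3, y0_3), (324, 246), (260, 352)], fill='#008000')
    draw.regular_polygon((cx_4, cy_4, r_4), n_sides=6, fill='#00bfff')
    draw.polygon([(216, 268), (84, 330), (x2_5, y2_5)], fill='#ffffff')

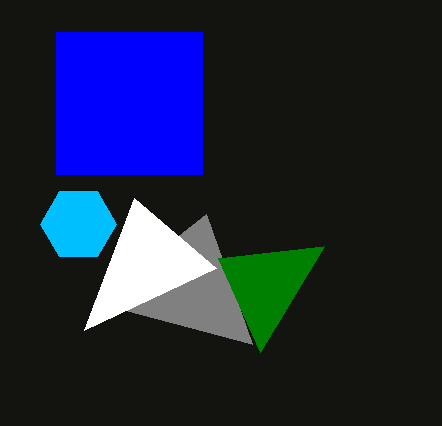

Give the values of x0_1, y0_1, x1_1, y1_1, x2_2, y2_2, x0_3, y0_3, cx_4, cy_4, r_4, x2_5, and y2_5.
x0_1 = 56, y0_1 = 32, x1_1 = 202, y1_1 = 174, x2_2 = 252, y2_2 = 344, x0_3 = 218, y0_3 = 258, cx_4 = 78, cy_4 = 224, r_4 = 38, x2_5 = 134, y2_5 = 198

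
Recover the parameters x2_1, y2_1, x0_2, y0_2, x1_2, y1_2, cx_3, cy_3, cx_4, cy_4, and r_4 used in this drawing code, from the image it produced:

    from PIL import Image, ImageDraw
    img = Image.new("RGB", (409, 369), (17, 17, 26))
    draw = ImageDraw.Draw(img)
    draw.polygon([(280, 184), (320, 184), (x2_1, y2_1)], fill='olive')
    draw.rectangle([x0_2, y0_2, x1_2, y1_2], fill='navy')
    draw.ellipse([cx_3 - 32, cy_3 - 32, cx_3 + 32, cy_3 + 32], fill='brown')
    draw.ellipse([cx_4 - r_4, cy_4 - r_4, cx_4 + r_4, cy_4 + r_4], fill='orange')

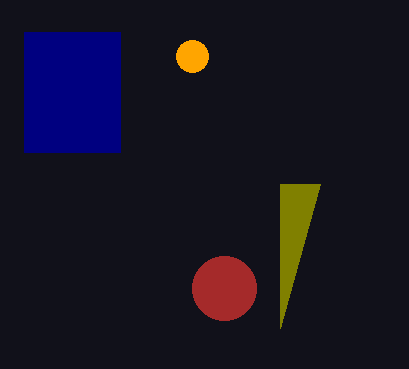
x2_1 = 280
y2_1 = 328
x0_2 = 24
y0_2 = 32
x1_2 = 120
y1_2 = 152
cx_3 = 224
cy_3 = 288
cx_4 = 192
cy_4 = 56
r_4 = 16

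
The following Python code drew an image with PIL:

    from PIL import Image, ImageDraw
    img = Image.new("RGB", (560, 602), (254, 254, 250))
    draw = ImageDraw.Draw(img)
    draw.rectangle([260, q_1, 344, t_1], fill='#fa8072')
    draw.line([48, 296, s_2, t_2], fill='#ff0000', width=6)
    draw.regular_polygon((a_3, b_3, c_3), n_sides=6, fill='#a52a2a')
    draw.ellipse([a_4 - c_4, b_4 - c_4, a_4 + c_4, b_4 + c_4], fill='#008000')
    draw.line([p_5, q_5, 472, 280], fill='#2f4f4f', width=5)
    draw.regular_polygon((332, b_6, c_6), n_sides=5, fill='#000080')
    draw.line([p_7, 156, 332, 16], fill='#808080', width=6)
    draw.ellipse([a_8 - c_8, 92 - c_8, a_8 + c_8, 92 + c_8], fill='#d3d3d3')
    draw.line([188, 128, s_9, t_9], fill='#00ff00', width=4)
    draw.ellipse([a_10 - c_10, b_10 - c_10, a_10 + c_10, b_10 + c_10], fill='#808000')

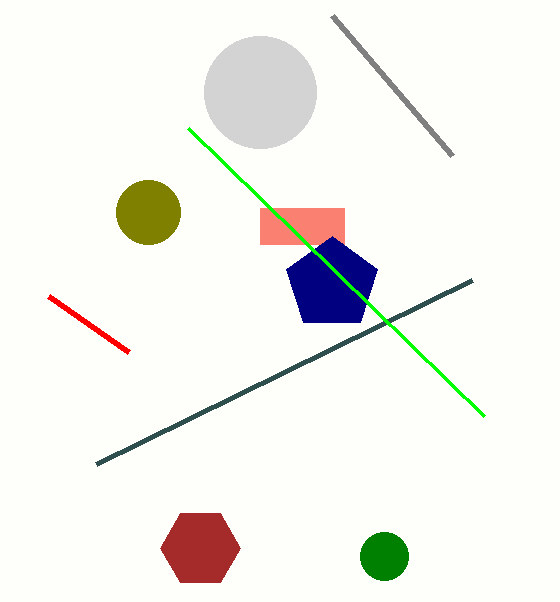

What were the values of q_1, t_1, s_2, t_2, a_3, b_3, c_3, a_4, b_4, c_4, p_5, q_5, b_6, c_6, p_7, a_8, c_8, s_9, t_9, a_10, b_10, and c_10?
q_1 = 208
t_1 = 244
s_2 = 128
t_2 = 352
a_3 = 200
b_3 = 548
c_3 = 40
a_4 = 384
b_4 = 556
c_4 = 24
p_5 = 96
q_5 = 464
b_6 = 284
c_6 = 48
p_7 = 452
a_8 = 260
c_8 = 56
s_9 = 484
t_9 = 416
a_10 = 148
b_10 = 212
c_10 = 32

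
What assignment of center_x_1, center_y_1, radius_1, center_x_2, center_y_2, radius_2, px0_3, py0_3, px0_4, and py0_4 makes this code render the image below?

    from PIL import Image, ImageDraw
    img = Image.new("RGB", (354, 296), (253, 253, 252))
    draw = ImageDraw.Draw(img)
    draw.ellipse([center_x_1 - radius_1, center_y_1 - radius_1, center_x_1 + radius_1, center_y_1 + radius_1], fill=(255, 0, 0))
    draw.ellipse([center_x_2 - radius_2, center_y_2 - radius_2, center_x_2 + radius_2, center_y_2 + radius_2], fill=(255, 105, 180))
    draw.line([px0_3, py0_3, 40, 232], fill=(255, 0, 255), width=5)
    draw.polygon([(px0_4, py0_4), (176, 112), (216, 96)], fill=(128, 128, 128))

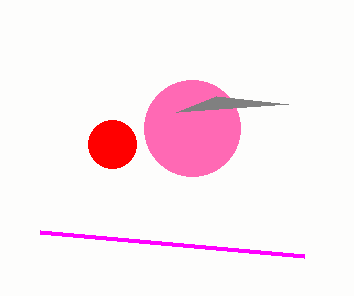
center_x_1 = 112, center_y_1 = 144, radius_1 = 24, center_x_2 = 192, center_y_2 = 128, radius_2 = 48, px0_3 = 304, py0_3 = 256, px0_4 = 288, py0_4 = 104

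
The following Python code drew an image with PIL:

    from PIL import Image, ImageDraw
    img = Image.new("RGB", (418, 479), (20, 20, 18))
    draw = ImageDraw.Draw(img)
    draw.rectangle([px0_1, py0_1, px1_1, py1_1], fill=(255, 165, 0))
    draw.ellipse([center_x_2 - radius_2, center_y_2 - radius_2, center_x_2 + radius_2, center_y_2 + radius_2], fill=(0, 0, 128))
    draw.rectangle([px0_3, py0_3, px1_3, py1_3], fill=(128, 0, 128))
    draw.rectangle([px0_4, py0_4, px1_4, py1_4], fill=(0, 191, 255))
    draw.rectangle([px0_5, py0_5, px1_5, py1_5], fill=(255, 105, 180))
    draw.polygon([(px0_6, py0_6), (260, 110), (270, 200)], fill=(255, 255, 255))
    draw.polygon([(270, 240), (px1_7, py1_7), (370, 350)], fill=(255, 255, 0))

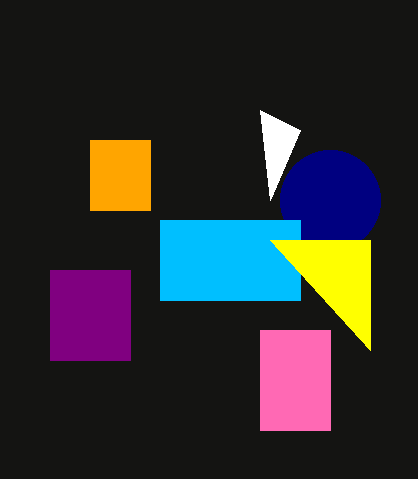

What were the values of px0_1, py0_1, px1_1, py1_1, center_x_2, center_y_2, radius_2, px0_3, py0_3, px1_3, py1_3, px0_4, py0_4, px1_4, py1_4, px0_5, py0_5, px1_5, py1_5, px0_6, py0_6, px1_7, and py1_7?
px0_1 = 90; py0_1 = 140; px1_1 = 150; py1_1 = 210; center_x_2 = 330; center_y_2 = 200; radius_2 = 50; px0_3 = 50; py0_3 = 270; px1_3 = 130; py1_3 = 360; px0_4 = 160; py0_4 = 220; px1_4 = 300; py1_4 = 300; px0_5 = 260; py0_5 = 330; px1_5 = 330; py1_5 = 430; px0_6 = 300; py0_6 = 130; px1_7 = 370; py1_7 = 240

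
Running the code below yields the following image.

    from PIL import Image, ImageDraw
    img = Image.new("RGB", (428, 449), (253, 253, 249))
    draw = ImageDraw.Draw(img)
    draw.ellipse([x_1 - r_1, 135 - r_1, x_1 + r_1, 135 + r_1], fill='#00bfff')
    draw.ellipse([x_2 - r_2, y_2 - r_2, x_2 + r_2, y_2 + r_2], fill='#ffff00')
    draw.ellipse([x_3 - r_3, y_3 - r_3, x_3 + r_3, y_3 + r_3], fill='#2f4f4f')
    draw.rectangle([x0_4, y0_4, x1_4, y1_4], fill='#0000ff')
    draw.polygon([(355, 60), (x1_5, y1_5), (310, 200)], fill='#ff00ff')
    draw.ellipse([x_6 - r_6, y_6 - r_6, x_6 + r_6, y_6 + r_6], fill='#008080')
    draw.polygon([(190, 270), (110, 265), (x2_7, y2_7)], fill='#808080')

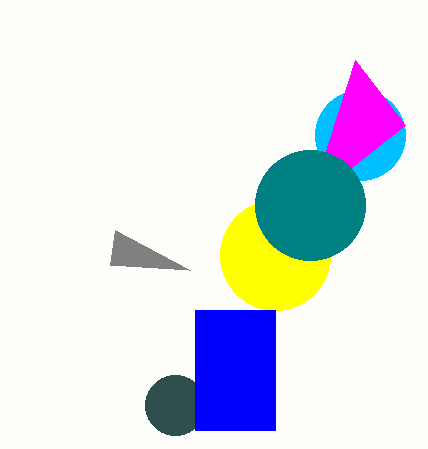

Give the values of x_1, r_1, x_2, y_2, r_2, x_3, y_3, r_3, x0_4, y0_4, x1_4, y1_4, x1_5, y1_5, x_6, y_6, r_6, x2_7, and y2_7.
x_1 = 360, r_1 = 45, x_2 = 275, y_2 = 255, r_2 = 55, x_3 = 175, y_3 = 405, r_3 = 30, x0_4 = 195, y0_4 = 310, x1_4 = 275, y1_4 = 430, x1_5 = 405, y1_5 = 125, x_6 = 310, y_6 = 205, r_6 = 55, x2_7 = 115, y2_7 = 230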